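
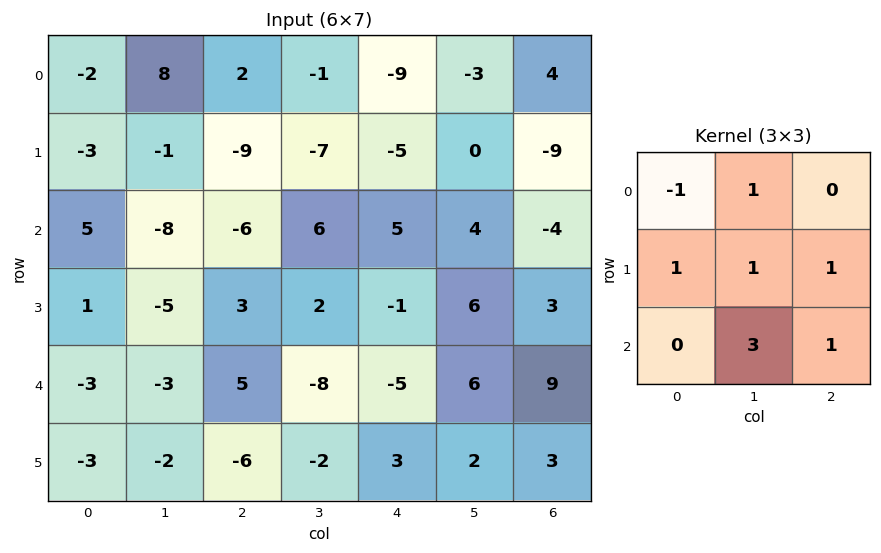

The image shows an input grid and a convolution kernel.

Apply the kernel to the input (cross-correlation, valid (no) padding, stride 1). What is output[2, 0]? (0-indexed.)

-18

The receptive field on the input at this output position is [5 -8 -6 / 1 -5 3 / -3 -3 5]. Elementwise product with the kernel and sum: 5·-1 + -8·1 + 1·1 + -5·1 + 3·1 + -3·3 + 5·1.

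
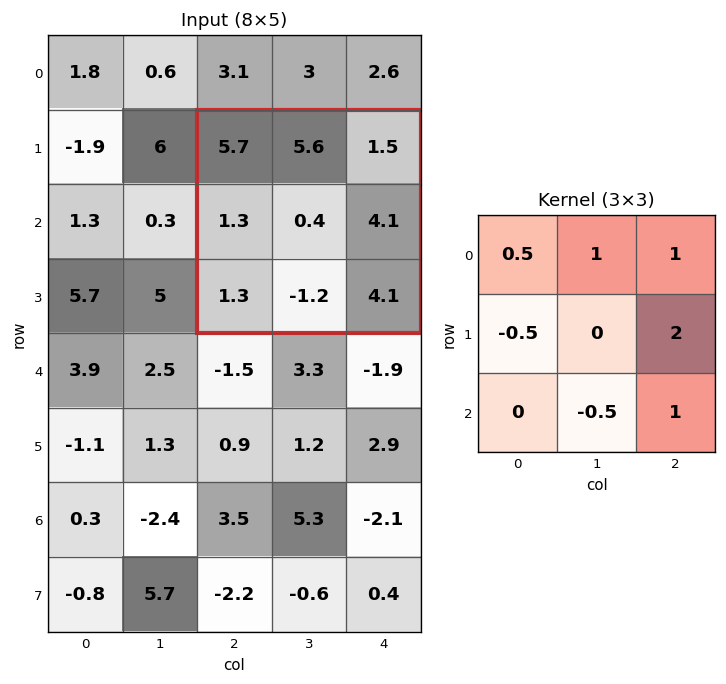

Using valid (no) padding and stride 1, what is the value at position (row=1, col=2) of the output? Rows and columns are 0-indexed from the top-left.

The receptive field on the input at this output position is [5.7 5.6 1.5 / 1.3 0.4 4.1 / 1.3 -1.2 4.1]. Elementwise product with the kernel and sum: 5.7·0.5 + 5.6·1 + 1.5·1 + 1.3·-0.5 + 4.1·2 + -1.2·-0.5 + 4.1·1.

22.2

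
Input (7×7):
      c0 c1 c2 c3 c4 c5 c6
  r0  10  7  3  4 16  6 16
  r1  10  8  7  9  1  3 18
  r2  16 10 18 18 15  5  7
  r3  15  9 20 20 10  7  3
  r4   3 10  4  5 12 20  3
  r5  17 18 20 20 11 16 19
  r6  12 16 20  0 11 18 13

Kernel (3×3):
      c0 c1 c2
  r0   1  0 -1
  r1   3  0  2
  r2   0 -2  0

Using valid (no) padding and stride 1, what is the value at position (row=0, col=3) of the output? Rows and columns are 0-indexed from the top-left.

The receptive field on the input at this output position is [4 16 6 / 9 1 3 / 18 15 5]. Elementwise product with the kernel and sum: 4·1 + 6·-1 + 9·3 + 3·2 + 15·-2.

1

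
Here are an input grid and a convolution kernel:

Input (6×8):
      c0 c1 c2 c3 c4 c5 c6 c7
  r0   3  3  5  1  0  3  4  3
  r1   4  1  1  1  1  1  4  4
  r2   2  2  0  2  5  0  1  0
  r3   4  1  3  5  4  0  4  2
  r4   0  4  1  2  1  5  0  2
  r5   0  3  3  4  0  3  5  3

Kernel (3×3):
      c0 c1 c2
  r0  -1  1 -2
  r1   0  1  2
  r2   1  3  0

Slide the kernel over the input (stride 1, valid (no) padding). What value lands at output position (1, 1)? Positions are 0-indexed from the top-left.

12

The receptive field on the input at this output position is [1 1 1 / 2 0 2 / 1 3 5]. Elementwise product with the kernel and sum: 1·-1 + 1·1 + 1·-2 + 0·1 + 2·2 + 1·1 + 3·3.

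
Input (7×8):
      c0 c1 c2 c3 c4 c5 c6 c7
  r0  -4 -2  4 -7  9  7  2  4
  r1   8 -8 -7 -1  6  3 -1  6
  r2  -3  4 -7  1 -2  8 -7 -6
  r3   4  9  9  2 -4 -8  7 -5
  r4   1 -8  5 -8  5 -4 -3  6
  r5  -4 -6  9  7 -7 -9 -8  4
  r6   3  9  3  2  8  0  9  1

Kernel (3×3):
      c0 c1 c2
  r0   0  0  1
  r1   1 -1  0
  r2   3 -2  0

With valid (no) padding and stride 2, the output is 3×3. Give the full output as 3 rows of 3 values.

Output[0,0]: The receptive field on the input at this output position is [-4 -2 4 / 8 -8 -7 / -3 4 -7]. Elementwise product with the kernel and sum: 4·1 + 8·1 + -8·-1 + -3·3 + 4·-2.
Output[0,1]: The receptive field on the input at this output position is [4 -7 9 / -7 -1 6 / -7 1 -2]. Elementwise product with the kernel and sum: 9·1 + -7·1 + -1·-1 + -7·3 + 1·-2.

3 -20 -17
7 36 20
-2 12 23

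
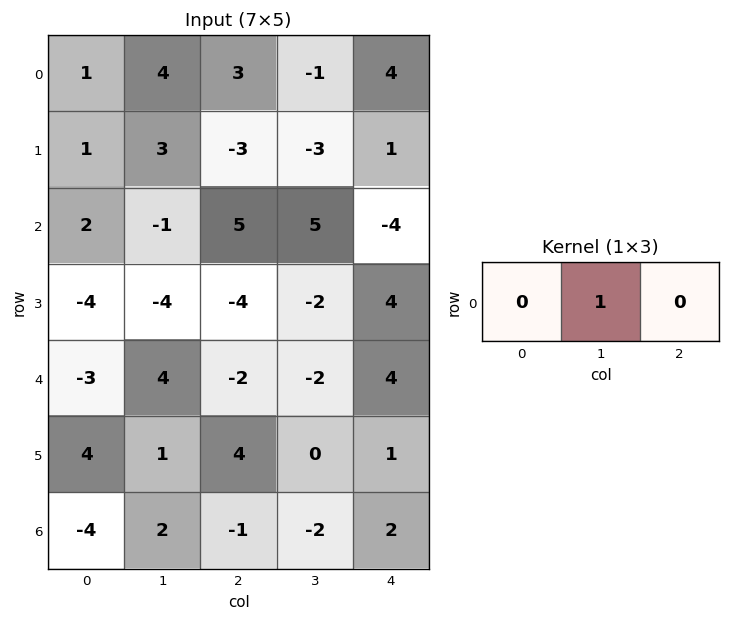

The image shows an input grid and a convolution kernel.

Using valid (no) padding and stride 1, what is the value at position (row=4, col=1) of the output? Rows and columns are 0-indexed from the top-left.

The receptive field on the input at this output position is [4 -2 -2]. Elementwise product with the kernel and sum: -2·1.

-2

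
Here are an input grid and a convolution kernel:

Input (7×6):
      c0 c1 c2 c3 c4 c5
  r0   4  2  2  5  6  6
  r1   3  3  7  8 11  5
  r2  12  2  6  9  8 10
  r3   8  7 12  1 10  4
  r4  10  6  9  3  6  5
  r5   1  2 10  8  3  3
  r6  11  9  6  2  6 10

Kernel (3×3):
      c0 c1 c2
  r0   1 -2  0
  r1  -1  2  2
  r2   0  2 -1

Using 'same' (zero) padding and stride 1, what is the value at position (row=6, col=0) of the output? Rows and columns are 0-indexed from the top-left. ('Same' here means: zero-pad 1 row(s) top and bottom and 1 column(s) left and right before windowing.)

38

The receptive field on the zero-padded input at this output position is [0 1 2 / 0 11 9 / 0 0 0]. Elementwise product with the kernel and sum: 0·1 + 1·-2 + 0·-1 + 11·2 + 9·2 + 0·2 + 0·-1.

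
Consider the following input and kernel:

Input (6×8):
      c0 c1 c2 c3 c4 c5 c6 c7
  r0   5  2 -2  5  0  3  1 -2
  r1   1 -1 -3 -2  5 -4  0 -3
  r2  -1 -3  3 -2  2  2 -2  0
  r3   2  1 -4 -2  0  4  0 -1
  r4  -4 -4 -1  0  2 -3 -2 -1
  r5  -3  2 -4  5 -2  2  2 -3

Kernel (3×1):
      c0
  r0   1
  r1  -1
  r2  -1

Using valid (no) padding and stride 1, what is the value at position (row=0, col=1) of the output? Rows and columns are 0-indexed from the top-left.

The receptive field on the input at this output position is [2 / -1 / -3]. Elementwise product with the kernel and sum: 2·1 + -1·-1 + -3·-1.

6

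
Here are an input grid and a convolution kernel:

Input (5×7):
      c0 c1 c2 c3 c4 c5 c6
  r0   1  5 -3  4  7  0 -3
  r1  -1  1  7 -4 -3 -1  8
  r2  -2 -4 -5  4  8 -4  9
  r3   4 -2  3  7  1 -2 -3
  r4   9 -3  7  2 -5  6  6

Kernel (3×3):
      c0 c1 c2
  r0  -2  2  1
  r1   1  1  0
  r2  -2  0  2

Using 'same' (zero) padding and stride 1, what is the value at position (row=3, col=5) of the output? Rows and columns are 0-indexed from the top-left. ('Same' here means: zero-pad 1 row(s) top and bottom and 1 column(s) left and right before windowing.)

The receptive field on the zero-padded input at this output position is [8 -4 9 / 1 -2 -3 / -5 6 6]. Elementwise product with the kernel and sum: 8·-2 + -4·2 + 9·1 + 1·1 + -2·1 + -5·-2 + 6·2.

6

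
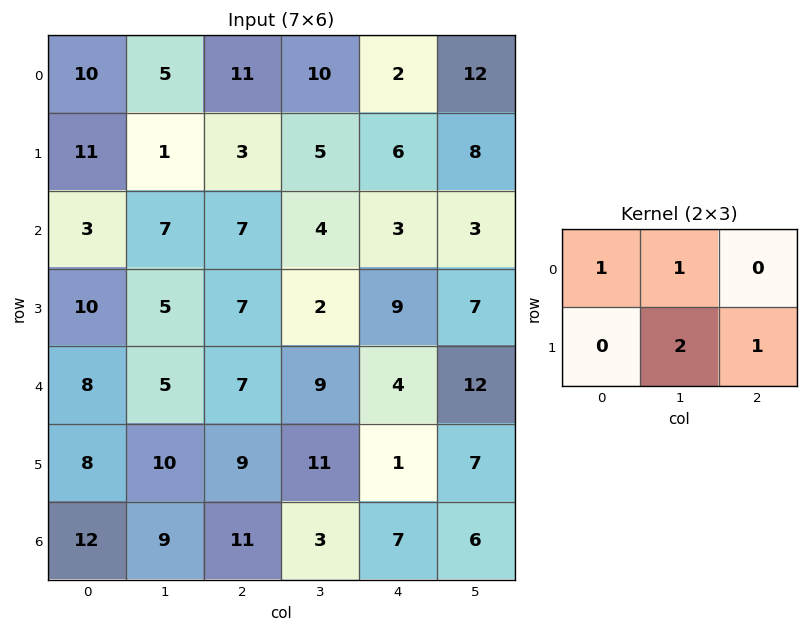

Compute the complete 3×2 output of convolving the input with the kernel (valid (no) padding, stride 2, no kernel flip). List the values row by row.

Output[0,0]: The receptive field on the input at this output position is [10 5 11 / 11 1 3]. Elementwise product with the kernel and sum: 10·1 + 5·1 + 1·2 + 3·1.
Output[0,1]: The receptive field on the input at this output position is [11 10 2 / 3 5 6]. Elementwise product with the kernel and sum: 11·1 + 10·1 + 5·2 + 6·1.

20 37
27 24
42 39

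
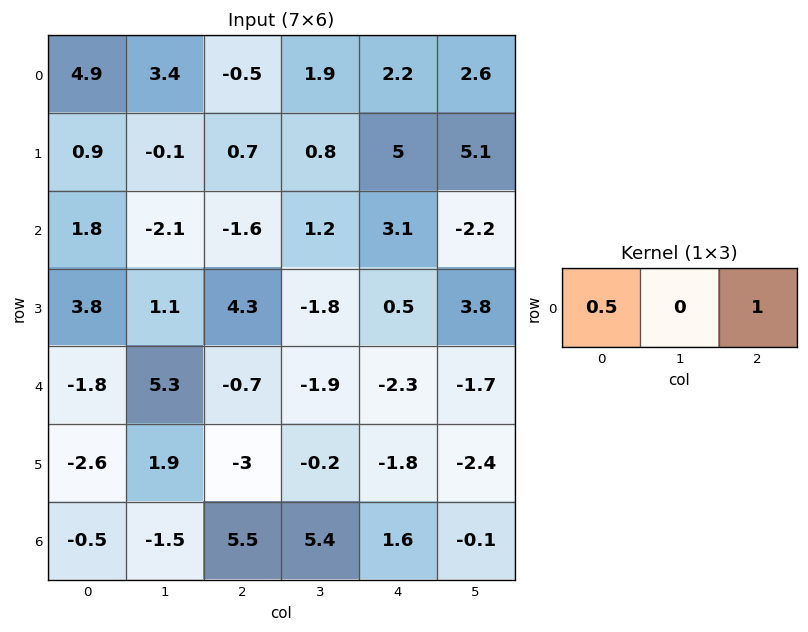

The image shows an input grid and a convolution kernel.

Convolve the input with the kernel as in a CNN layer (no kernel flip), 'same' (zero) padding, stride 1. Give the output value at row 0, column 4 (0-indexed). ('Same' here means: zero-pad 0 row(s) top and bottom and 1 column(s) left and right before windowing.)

The receptive field on the zero-padded input at this output position is [1.9 2.2 2.6]. Elementwise product with the kernel and sum: 1.9·0.5 + 2.6·1.

3.55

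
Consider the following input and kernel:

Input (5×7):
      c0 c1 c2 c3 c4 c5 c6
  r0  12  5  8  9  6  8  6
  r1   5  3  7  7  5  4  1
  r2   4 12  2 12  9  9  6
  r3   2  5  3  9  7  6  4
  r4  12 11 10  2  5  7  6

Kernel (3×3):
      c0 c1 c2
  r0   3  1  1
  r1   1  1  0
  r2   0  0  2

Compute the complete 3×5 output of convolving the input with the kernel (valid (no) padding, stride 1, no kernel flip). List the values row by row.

Output[0,0]: The receptive field on the input at this output position is [12 5 8 / 5 3 7 / 4 12 2]. Elementwise product with the kernel and sum: 12·3 + 5·1 + 8·1 + 5·1 + 3·1 + 2·2.
Output[0,1]: The receptive field on the input at this output position is [5 8 9 / 3 7 7 / 12 2 12]. Elementwise product with the kernel and sum: 5·3 + 8·1 + 9·1 + 3·1 + 7·1 + 12·2.

61 66 71 71 53
47 55 61 63 46
53 62 49 84 67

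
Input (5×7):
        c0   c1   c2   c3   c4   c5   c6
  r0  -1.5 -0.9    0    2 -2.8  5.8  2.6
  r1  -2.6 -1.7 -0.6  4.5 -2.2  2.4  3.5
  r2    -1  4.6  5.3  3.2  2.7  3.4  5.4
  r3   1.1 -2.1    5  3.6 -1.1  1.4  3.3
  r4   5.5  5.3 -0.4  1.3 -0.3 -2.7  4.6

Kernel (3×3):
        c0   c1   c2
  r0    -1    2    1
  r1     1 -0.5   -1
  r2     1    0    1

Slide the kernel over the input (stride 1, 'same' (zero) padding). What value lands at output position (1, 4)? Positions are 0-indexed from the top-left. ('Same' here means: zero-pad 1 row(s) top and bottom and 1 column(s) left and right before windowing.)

8

The receptive field on the zero-padded input at this output position is [2 -2.8 5.8 / 4.5 -2.2 2.4 / 3.2 2.7 3.4]. Elementwise product with the kernel and sum: 2·-1 + -2.8·2 + 5.8·1 + 4.5·1 + -2.2·-0.5 + 2.4·-1 + 3.2·1 + 3.4·1.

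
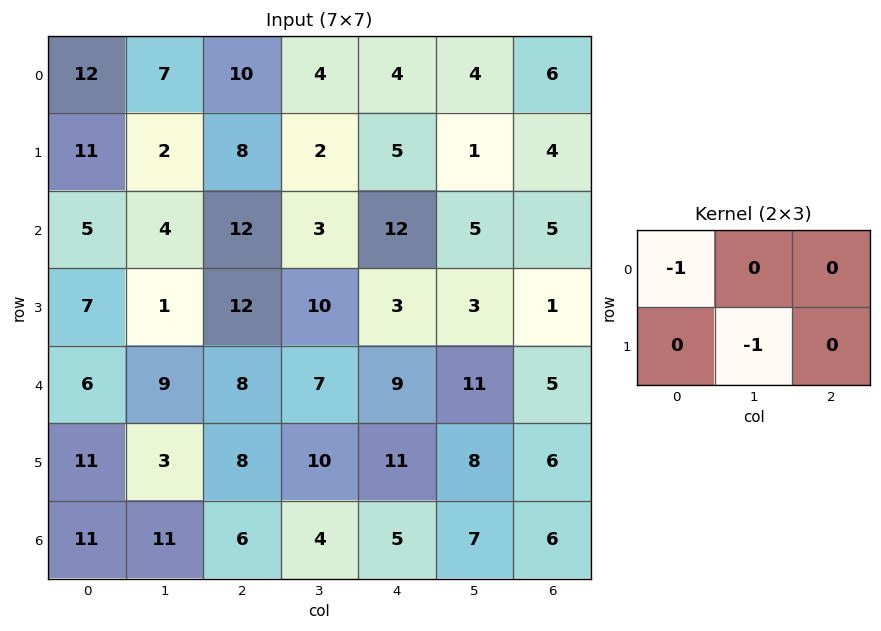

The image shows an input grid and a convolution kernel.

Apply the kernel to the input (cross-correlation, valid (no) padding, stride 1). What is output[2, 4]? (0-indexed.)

-15

The receptive field on the input at this output position is [12 5 5 / 3 3 1]. Elementwise product with the kernel and sum: 12·-1 + 3·-1.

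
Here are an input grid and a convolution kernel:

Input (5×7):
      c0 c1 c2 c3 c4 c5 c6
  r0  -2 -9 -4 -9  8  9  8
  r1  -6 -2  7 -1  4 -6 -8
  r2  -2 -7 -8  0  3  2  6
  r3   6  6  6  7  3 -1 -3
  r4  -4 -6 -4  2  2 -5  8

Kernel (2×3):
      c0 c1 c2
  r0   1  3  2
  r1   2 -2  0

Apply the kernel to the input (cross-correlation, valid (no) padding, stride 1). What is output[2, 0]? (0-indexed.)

The receptive field on the input at this output position is [-2 -7 -8 / 6 6 6]. Elementwise product with the kernel and sum: -2·1 + -7·3 + -8·2 + 6·2 + 6·-2.

-39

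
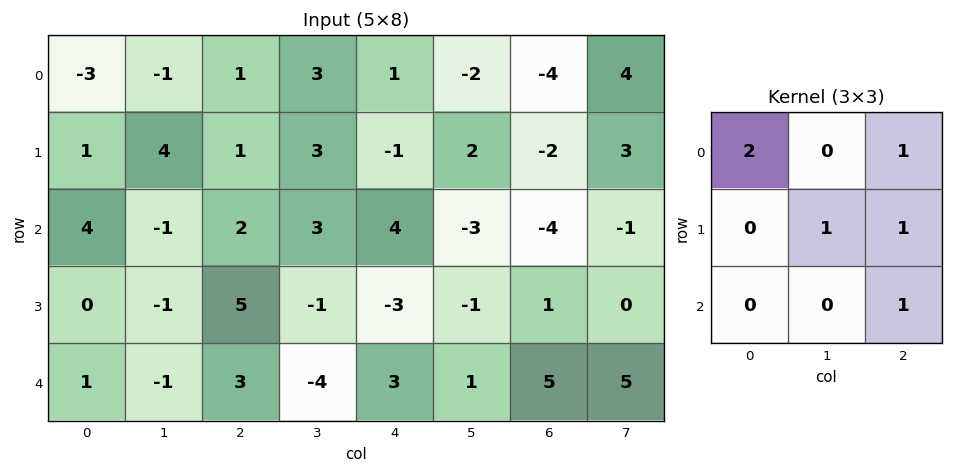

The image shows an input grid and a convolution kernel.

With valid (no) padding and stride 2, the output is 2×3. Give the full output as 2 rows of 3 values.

2 9 -6
17 7 9

Output[0,0]: The receptive field on the input at this output position is [-3 -1 1 / 1 4 1 / 4 -1 2]. Elementwise product with the kernel and sum: -3·2 + 1·1 + 4·1 + 1·1 + 2·1.
Output[0,1]: The receptive field on the input at this output position is [1 3 1 / 1 3 -1 / 2 3 4]. Elementwise product with the kernel and sum: 1·2 + 1·1 + 3·1 + -1·1 + 4·1.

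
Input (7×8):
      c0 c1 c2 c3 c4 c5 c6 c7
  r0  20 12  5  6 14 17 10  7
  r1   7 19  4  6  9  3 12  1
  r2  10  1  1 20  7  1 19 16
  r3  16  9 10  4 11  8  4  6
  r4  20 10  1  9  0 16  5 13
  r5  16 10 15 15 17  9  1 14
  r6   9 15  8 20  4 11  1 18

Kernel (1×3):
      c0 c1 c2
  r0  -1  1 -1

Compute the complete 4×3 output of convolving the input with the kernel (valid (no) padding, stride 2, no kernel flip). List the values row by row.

-13 -13 -7
-10 12 -25
-11 8 11
-2 8 6

Output[0,0]: The receptive field on the input at this output position is [20 12 5]. Elementwise product with the kernel and sum: 20·-1 + 12·1 + 5·-1.
Output[0,1]: The receptive field on the input at this output position is [5 6 14]. Elementwise product with the kernel and sum: 5·-1 + 6·1 + 14·-1.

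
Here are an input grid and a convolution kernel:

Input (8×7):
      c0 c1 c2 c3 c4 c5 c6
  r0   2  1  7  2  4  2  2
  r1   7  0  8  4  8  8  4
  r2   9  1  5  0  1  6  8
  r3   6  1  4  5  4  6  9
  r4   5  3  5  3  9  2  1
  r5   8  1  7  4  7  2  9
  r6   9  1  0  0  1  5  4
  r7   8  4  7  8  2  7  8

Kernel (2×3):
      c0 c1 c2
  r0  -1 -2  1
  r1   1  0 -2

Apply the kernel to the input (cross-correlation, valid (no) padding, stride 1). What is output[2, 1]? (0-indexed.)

The receptive field on the input at this output position is [1 5 0 / 1 4 5]. Elementwise product with the kernel and sum: 1·-1 + 5·-2 + 0·1 + 1·1 + 5·-2.

-20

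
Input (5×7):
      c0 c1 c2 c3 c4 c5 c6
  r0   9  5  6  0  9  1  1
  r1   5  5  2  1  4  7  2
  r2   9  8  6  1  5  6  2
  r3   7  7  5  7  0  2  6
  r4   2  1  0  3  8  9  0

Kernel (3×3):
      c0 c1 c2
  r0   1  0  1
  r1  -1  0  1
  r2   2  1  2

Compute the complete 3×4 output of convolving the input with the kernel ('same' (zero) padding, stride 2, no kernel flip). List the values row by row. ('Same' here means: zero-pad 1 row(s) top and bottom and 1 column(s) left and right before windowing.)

Output[0,0]: The receptive field on the zero-padded input at this output position is [0 0 0 / 0 9 5 / 0 5 5]. Elementwise product with the kernel and sum: 0·1 + 0·1 + 0·-1 + 5·1 + 0·2 + 5·1 + 5·2.
Output[0,1]: The receptive field on the zero-padded input at this output position is [0 0 0 / 5 6 0 / 5 2 1]. Elementwise product with the kernel and sum: 0·1 + 0·1 + 5·-1 + 0·1 + 5·2 + 2·1 + 1·2.

20 9 21 15
34 32 31 11
8 16 15 -7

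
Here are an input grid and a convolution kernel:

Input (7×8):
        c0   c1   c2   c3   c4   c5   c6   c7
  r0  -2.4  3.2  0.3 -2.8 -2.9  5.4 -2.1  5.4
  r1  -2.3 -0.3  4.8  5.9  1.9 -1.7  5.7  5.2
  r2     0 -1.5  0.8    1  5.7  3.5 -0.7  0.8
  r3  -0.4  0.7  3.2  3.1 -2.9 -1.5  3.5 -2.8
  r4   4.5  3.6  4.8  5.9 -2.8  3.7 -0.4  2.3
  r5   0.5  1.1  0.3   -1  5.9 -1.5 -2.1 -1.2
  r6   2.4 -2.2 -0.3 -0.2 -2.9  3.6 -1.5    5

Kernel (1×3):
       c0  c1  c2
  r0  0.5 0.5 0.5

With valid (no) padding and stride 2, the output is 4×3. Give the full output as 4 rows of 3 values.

0.55 -2.7 0.2
-0.35 3.75 4.25
6.45 3.95 0.25
-0.05 -1.7 -0.4

Output[0,0]: The receptive field on the input at this output position is [-2.4 3.2 0.3]. Elementwise product with the kernel and sum: -2.4·0.5 + 3.2·0.5 + 0.3·0.5.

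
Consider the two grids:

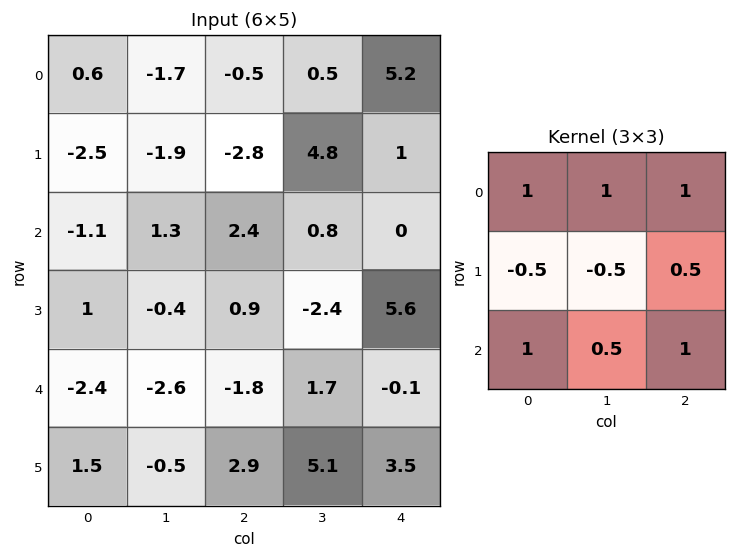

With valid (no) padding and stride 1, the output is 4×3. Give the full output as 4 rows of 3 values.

1.15 6.35 7.5
-4.4 -3.7 6.7
-2.75 1.25 5.7
7.25 7.2 13.05

Output[0,0]: The receptive field on the input at this output position is [0.6 -1.7 -0.5 / -2.5 -1.9 -2.8 / -1.1 1.3 2.4]. Elementwise product with the kernel and sum: 0.6·1 + -1.7·1 + -0.5·1 + -2.5·-0.5 + -1.9·-0.5 + -2.8·0.5 + -1.1·1 + 1.3·0.5 + 2.4·1.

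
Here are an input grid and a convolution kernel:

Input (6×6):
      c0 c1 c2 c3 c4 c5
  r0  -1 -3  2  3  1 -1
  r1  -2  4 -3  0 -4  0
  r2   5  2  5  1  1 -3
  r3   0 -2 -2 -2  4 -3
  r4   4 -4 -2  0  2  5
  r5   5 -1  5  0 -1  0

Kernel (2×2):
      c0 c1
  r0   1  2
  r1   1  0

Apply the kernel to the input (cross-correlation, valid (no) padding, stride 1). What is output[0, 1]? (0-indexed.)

5

The receptive field on the input at this output position is [-3 2 / 4 -3]. Elementwise product with the kernel and sum: -3·1 + 2·2 + 4·1.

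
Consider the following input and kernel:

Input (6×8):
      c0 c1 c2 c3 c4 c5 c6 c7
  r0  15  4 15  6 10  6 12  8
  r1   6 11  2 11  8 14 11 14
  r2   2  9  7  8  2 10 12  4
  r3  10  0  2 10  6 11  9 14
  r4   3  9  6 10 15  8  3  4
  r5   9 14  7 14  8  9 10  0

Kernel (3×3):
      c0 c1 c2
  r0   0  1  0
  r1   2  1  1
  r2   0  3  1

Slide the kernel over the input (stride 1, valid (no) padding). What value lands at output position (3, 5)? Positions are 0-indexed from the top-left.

The receptive field on the input at this output position is [11 9 14 / 8 3 4 / 9 10 0]. Elementwise product with the kernel and sum: 9·1 + 8·2 + 3·1 + 4·1 + 10·3 + 0·1.

62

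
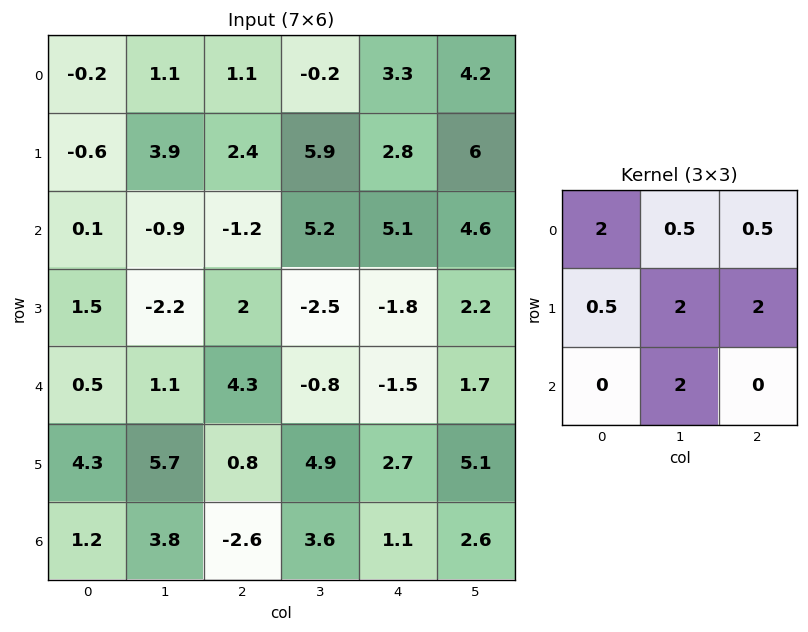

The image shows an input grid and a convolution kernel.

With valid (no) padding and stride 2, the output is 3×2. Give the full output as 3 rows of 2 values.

Output[0,0]: The receptive field on the input at this output position is [-0.2 1.1 1.1 / -0.6 3.9 2.4 / 0.1 -0.9 -1.2]. Elementwise product with the kernel and sum: -0.2·2 + 1.1·0.5 + 1.1·0.5 + -0.6·0.5 + 3.9·2 + 2.4·2 + -0.9·2.
Output[0,1]: The receptive field on the input at this output position is [1.1 -0.2 3.3 / 2.4 5.9 2.8 / -1.2 5.2 5.1]. Elementwise product with the kernel and sum: 1.1·2 + -0.2·0.5 + 3.3·0.5 + 2.4·0.5 + 5.9·2 + 2.8·2 + 5.2·2.

11.2 32.75
1.7 -6.45
26.45 30.25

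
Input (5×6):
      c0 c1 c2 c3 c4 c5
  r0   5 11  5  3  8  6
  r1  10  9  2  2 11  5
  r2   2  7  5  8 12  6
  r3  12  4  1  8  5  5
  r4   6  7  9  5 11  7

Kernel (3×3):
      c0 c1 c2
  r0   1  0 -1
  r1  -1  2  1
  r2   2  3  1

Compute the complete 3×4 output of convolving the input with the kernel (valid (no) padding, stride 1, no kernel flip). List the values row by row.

40 42 56 80
62 37 45 55
36 51 57 59

Output[0,0]: The receptive field on the input at this output position is [5 11 5 / 10 9 2 / 2 7 5]. Elementwise product with the kernel and sum: 5·1 + 5·-1 + 10·-1 + 9·2 + 2·1 + 2·2 + 7·3 + 5·1.
Output[0,1]: The receptive field on the input at this output position is [11 5 3 / 9 2 2 / 7 5 8]. Elementwise product with the kernel and sum: 11·1 + 3·-1 + 9·-1 + 2·2 + 2·1 + 7·2 + 5·3 + 8·1.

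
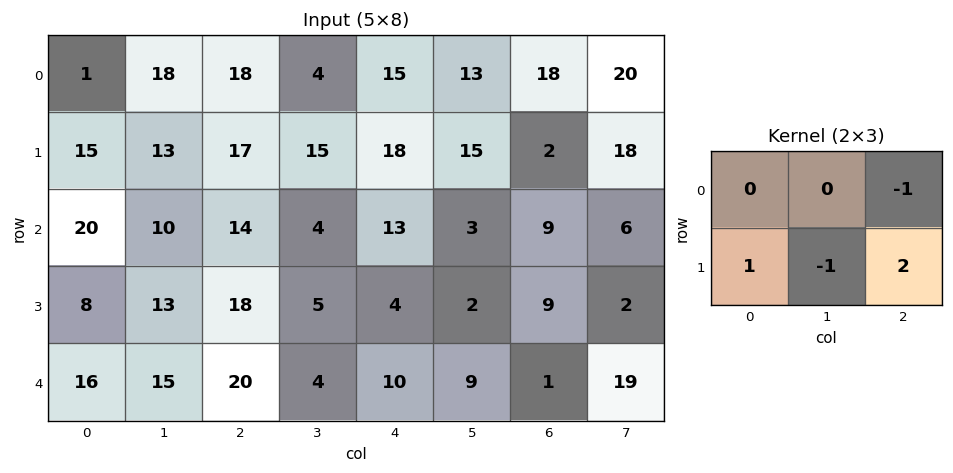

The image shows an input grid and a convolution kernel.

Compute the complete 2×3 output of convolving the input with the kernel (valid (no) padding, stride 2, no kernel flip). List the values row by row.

Output[0,0]: The receptive field on the input at this output position is [1 18 18 / 15 13 17]. Elementwise product with the kernel and sum: 18·-1 + 15·1 + 13·-1 + 17·2.

18 23 -11
17 8 11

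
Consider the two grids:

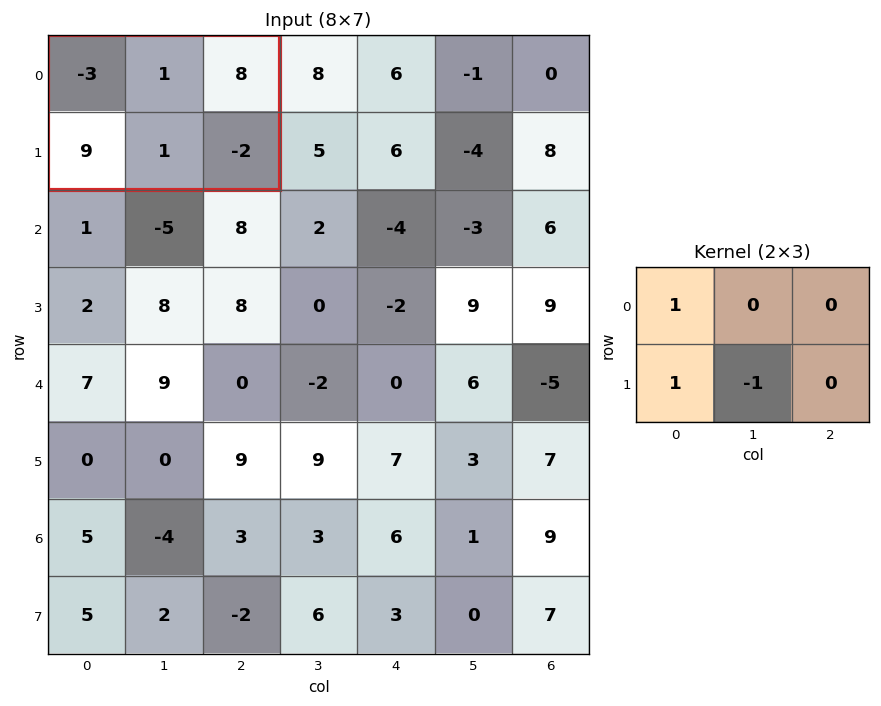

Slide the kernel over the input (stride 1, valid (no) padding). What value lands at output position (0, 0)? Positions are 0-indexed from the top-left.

5

The receptive field on the input at this output position is [-3 1 8 / 9 1 -2]. Elementwise product with the kernel and sum: -3·1 + 9·1 + 1·-1.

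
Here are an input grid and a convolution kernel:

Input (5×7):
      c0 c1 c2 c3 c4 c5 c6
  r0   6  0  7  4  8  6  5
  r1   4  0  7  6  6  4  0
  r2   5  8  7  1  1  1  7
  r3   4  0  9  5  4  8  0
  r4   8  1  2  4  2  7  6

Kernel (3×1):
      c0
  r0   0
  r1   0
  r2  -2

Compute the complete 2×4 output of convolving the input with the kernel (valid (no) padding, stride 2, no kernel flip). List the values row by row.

-10 -14 -2 -14
-16 -4 -4 -12

Output[0,0]: The receptive field on the input at this output position is [6 / 4 / 5]. Elementwise product with the kernel and sum: 5·-2.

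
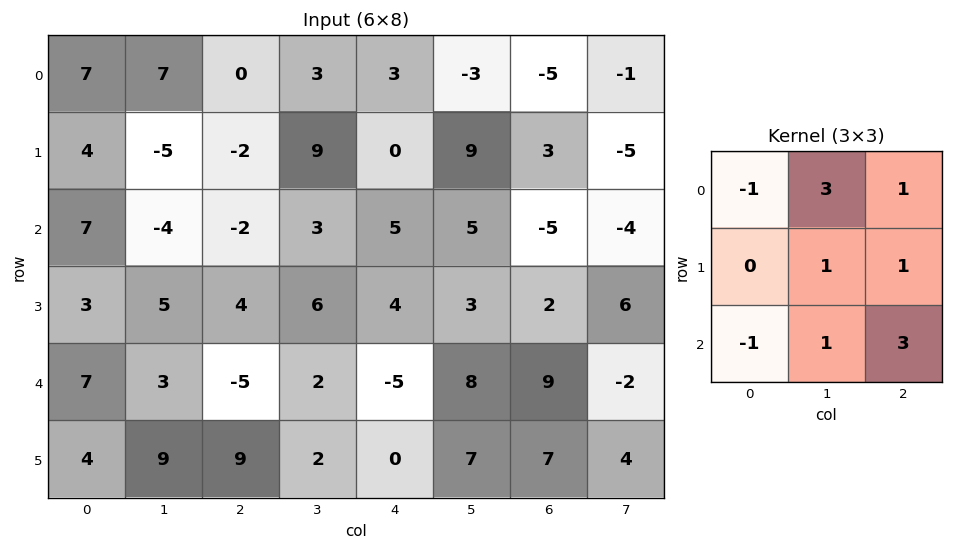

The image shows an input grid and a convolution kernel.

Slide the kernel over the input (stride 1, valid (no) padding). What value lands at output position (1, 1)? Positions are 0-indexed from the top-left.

The receptive field on the input at this output position is [-5 -2 9 / -4 -2 3 / 5 4 6]. Elementwise product with the kernel and sum: -5·-1 + -2·3 + 9·1 + -2·1 + 3·1 + 5·-1 + 4·1 + 6·3.

26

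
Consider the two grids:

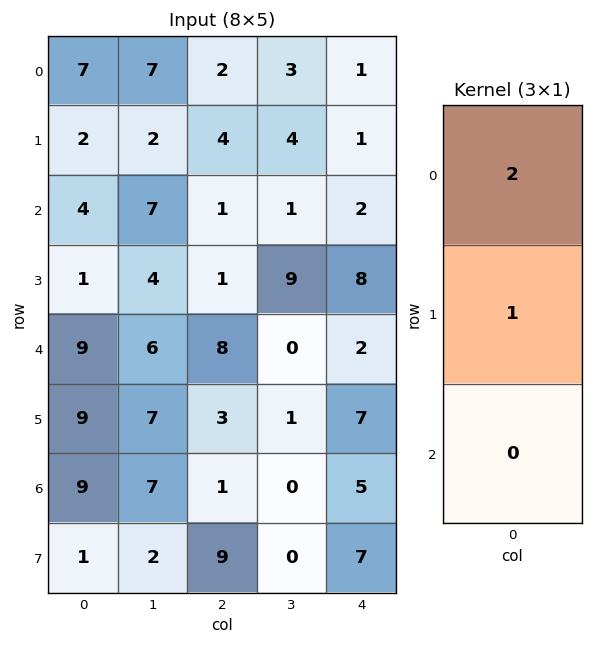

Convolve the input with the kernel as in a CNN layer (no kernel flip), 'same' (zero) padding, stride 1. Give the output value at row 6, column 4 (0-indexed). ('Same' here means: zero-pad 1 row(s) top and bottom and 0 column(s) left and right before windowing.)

19

The receptive field on the zero-padded input at this output position is [7 / 5 / 7]. Elementwise product with the kernel and sum: 7·2 + 5·1.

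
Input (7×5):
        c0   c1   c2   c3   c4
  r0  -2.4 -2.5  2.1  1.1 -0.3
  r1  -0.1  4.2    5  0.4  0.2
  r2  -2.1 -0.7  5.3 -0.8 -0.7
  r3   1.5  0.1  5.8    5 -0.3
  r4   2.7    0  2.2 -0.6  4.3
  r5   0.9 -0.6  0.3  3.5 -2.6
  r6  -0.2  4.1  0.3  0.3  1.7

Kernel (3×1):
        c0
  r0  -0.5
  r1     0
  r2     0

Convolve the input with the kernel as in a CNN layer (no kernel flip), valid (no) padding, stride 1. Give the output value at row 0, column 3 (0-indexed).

-0.55

The receptive field on the input at this output position is [1.1 / 0.4 / -0.8]. Elementwise product with the kernel and sum: 1.1·-0.5.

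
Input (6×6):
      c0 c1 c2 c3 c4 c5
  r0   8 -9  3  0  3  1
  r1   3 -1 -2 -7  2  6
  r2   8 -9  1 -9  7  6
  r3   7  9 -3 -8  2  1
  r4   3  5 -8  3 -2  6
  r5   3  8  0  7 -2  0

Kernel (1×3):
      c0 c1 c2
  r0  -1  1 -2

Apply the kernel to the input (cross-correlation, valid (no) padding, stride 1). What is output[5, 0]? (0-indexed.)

5

The receptive field on the input at this output position is [3 8 0]. Elementwise product with the kernel and sum: 3·-1 + 8·1 + 0·-2.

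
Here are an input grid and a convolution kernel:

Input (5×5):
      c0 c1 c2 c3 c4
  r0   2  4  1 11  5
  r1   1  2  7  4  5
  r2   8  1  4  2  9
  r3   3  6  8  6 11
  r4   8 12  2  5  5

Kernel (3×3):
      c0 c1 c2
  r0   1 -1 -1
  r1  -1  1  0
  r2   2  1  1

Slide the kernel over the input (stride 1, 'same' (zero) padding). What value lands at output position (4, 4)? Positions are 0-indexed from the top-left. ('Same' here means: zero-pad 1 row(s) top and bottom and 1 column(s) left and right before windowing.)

-5

The receptive field on the zero-padded input at this output position is [6 11 0 / 5 5 0 / 0 0 0]. Elementwise product with the kernel and sum: 6·1 + 11·-1 + 0·-1 + 5·-1 + 5·1 + 0·2 + 0·1 + 0·1.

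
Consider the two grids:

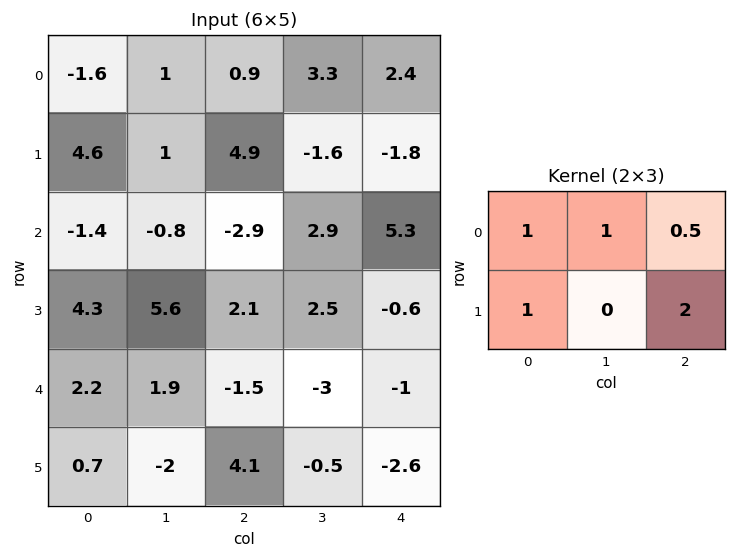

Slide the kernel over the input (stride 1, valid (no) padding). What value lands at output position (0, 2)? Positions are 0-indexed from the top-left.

6.7

The receptive field on the input at this output position is [0.9 3.3 2.4 / 4.9 -1.6 -1.8]. Elementwise product with the kernel and sum: 0.9·1 + 3.3·1 + 2.4·0.5 + 4.9·1 + -1.8·2.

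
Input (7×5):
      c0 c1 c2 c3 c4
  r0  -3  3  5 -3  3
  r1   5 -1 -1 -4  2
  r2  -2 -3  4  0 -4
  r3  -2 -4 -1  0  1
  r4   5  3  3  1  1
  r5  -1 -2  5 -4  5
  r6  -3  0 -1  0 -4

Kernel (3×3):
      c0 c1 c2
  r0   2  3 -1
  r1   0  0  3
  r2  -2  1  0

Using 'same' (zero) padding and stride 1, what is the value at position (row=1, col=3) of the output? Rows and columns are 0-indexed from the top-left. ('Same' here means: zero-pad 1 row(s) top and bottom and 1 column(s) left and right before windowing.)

-4

The receptive field on the zero-padded input at this output position is [5 -3 3 / -1 -4 2 / 4 0 -4]. Elementwise product with the kernel and sum: 5·2 + -3·3 + 3·-1 + 2·3 + 4·-2 + 0·1.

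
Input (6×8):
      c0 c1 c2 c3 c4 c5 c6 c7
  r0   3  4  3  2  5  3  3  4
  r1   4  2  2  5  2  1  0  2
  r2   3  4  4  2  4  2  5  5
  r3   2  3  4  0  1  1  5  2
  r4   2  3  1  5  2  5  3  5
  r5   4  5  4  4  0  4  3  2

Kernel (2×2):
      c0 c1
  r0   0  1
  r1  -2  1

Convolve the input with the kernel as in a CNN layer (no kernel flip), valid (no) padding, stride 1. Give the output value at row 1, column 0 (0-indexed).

The receptive field on the input at this output position is [4 2 / 3 4]. Elementwise product with the kernel and sum: 2·1 + 3·-2 + 4·1.

0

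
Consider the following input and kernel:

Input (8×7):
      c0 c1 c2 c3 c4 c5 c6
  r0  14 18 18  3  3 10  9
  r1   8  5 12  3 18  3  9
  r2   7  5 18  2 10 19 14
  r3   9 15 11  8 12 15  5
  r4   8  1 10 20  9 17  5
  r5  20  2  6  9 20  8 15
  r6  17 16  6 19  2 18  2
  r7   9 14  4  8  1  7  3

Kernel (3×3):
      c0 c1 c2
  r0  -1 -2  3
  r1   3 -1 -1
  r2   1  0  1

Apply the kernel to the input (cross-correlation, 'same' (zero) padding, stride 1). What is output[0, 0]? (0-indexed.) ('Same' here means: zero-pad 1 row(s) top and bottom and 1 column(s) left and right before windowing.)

-27

The receptive field on the zero-padded input at this output position is [0 0 0 / 0 14 18 / 0 8 5]. Elementwise product with the kernel and sum: 0·-1 + 0·-2 + 0·3 + 0·3 + 14·-1 + 18·-1 + 0·1 + 5·1.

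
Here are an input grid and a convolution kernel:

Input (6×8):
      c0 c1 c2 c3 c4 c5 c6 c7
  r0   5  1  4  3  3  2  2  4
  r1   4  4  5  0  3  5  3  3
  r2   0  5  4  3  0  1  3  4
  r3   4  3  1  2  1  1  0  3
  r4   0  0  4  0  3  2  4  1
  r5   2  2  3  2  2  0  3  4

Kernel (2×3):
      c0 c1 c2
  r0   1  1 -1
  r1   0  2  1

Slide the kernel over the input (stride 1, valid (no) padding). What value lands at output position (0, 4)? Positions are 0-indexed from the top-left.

The receptive field on the input at this output position is [3 2 2 / 3 5 3]. Elementwise product with the kernel and sum: 3·1 + 2·1 + 2·-1 + 5·2 + 3·1.

16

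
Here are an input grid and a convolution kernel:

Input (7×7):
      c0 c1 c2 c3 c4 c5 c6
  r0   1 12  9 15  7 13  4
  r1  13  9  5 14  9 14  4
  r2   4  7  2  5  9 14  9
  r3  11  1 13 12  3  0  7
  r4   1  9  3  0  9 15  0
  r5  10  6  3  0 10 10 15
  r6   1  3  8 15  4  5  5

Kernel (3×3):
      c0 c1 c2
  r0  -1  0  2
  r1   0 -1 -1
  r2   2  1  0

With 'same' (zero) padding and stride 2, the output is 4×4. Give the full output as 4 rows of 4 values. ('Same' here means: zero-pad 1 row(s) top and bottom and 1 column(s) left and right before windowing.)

Output[0,0]: The receptive field on the zero-padded input at this output position is [0 0 0 / 0 1 12 / 0 13 9]. Elementwise product with the kernel and sum: 0·-1 + 0·2 + 1·-1 + 12·-1 + 0·2 + 13·1.
Output[0,1]: The receptive field on the zero-padded input at this output position is [0 0 0 / 12 9 15 / 9 5 14]. Elementwise product with the kernel and sum: 0·-1 + 0·2 + 9·-1 + 15·-1 + 9·2 + 5·1.

0 -1 17 28
18 27 18 -16
2 35 -26 35
8 -29 11 -15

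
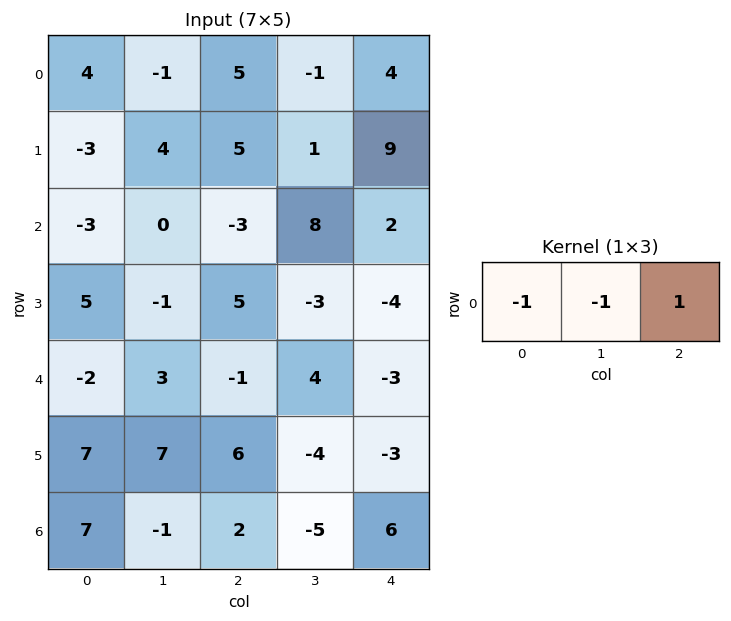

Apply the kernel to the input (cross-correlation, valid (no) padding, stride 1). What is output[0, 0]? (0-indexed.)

The receptive field on the input at this output position is [4 -1 5]. Elementwise product with the kernel and sum: 4·-1 + -1·-1 + 5·1.

2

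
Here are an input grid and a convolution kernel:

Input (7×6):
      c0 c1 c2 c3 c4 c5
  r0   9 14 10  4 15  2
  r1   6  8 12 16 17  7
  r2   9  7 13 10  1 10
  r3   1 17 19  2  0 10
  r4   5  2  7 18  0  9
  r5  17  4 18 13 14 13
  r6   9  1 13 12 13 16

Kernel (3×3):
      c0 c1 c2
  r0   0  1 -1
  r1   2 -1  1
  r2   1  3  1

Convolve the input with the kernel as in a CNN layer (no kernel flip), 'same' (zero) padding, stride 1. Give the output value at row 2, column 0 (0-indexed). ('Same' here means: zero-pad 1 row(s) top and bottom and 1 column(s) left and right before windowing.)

The receptive field on the zero-padded input at this output position is [0 6 8 / 0 9 7 / 0 1 17]. Elementwise product with the kernel and sum: 6·1 + 8·-1 + 0·2 + 9·-1 + 7·1 + 0·1 + 1·3 + 17·1.

16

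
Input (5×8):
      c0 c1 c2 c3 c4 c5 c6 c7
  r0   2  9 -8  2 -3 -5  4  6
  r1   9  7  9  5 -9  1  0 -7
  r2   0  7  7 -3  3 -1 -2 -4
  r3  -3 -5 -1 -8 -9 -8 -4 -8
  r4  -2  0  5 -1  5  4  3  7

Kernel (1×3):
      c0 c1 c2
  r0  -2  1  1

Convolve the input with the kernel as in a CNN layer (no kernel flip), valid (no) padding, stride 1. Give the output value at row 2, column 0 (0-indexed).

14

The receptive field on the input at this output position is [0 7 7]. Elementwise product with the kernel and sum: 0·-2 + 7·1 + 7·1.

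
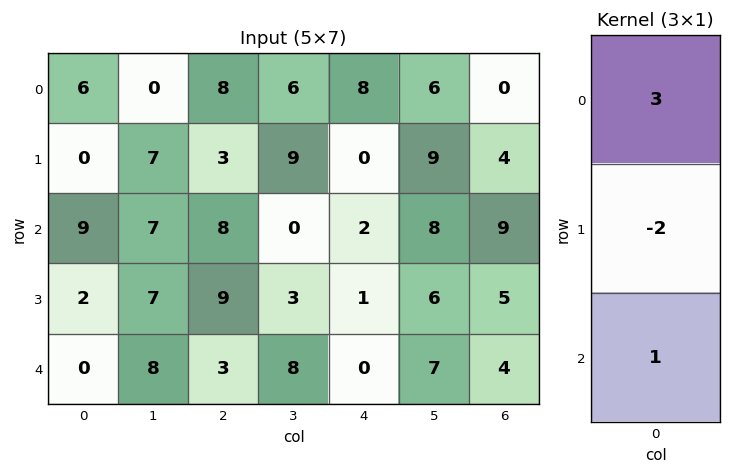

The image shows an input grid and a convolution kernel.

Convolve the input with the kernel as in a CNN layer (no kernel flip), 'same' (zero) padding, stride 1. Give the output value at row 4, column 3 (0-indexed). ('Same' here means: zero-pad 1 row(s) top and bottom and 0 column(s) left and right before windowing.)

-7

The receptive field on the zero-padded input at this output position is [3 / 8 / 0]. Elementwise product with the kernel and sum: 3·3 + 8·-2 + 0·1.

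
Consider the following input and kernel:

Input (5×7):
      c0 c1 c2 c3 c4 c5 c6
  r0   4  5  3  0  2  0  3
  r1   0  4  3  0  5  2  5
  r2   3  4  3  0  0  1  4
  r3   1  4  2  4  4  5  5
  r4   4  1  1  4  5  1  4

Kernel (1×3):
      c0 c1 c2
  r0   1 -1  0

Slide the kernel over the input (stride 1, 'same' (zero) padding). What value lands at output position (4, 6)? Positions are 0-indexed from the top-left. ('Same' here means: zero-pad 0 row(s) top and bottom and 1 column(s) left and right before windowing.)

The receptive field on the zero-padded input at this output position is [1 4 0]. Elementwise product with the kernel and sum: 1·1 + 4·-1.

-3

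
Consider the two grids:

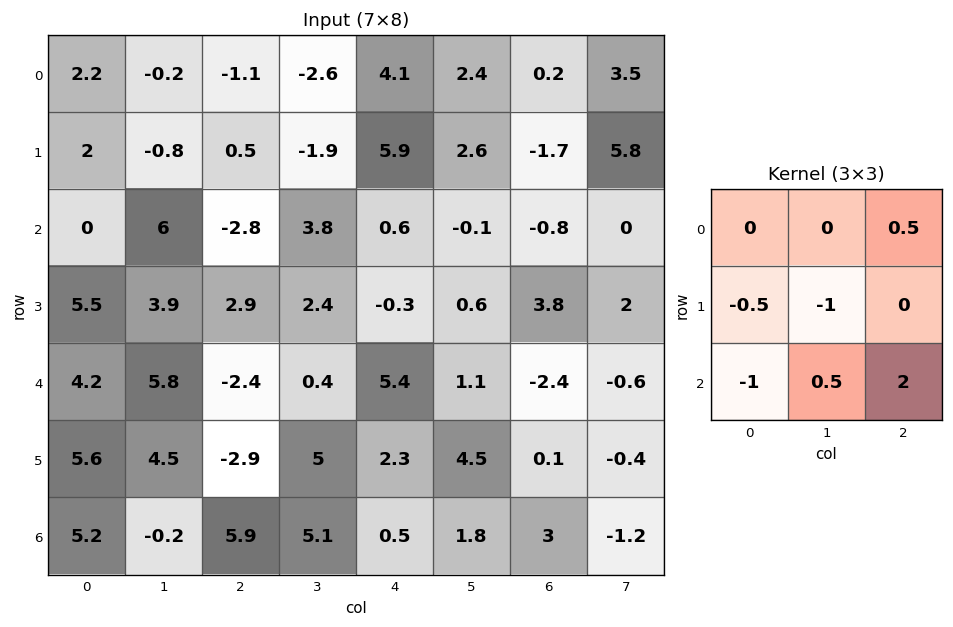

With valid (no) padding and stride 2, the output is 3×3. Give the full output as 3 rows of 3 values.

Output[0,0]: The receptive field on the input at this output position is [2.2 -0.2 -1.1 / 2 -0.8 0.5 / 0 6 -2.8]. Elementwise product with the kernel and sum: -1.1·0.5 + 2·-0.5 + -0.8·-1 + 0·-1 + 6·0.5 + -2.8·2.

-3.35 9.6 -7.7
-14.15 9.85 -10.5
-2 -3.2 -0.45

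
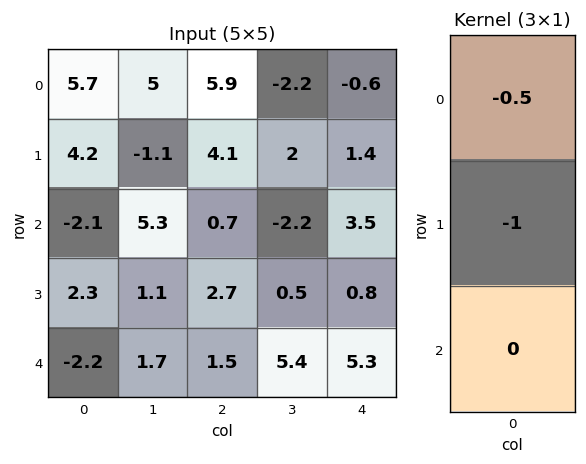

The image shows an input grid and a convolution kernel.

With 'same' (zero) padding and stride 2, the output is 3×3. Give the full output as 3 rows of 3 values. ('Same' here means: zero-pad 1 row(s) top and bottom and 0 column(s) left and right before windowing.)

-5.7 -5.9 0.6
0 -2.75 -4.2
1.05 -2.85 -5.7

Output[0,0]: The receptive field on the zero-padded input at this output position is [0 / 5.7 / 4.2]. Elementwise product with the kernel and sum: 0·-0.5 + 5.7·-1.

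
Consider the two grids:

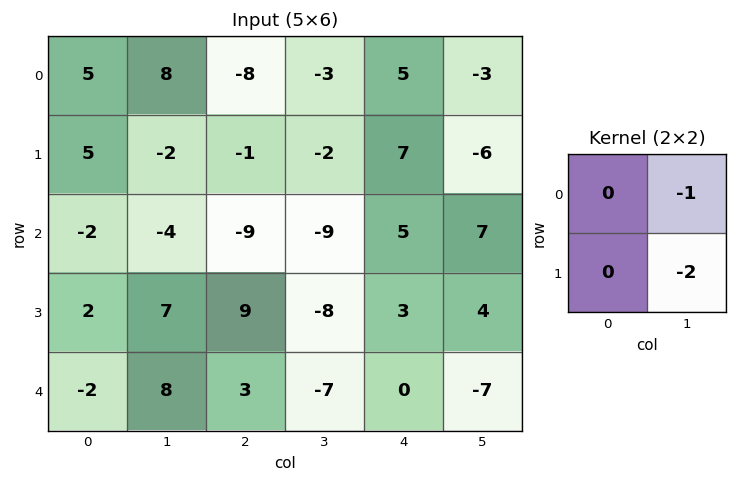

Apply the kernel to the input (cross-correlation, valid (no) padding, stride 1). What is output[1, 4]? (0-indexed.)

The receptive field on the input at this output position is [7 -6 / 5 7]. Elementwise product with the kernel and sum: -6·-1 + 7·-2.

-8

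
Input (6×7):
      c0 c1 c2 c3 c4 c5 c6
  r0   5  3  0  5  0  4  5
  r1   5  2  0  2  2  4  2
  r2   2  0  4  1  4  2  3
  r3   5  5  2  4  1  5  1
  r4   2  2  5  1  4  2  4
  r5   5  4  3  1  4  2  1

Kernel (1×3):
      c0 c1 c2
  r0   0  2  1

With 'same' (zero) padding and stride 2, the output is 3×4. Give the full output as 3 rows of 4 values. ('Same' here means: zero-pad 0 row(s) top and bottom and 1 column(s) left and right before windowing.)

Output[0,0]: The receptive field on the zero-padded input at this output position is [0 5 3]. Elementwise product with the kernel and sum: 5·2 + 3·1.

13 5 4 10
4 9 10 6
6 11 10 8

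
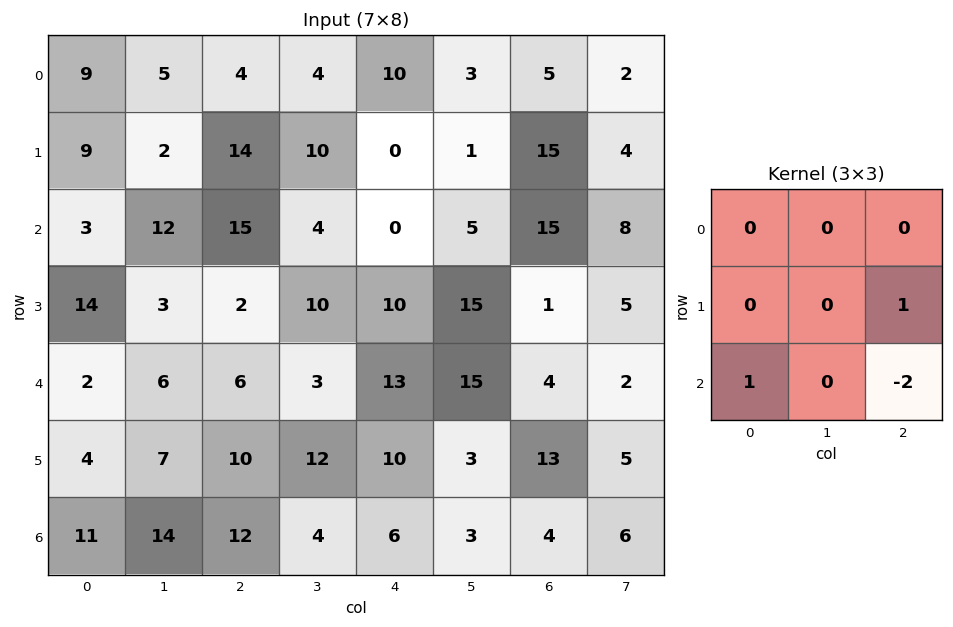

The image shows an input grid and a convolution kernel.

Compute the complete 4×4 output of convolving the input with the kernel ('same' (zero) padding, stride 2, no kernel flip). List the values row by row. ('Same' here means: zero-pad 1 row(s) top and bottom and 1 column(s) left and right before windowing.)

Output[0,0]: The receptive field on the zero-padded input at this output position is [0 0 0 / 0 9 5 / 0 9 2]. Elementwise product with the kernel and sum: 5·1 + 0·1 + 2·-2.
Output[0,1]: The receptive field on the zero-padded input at this output position is [0 0 0 / 5 4 4 / 2 14 10]. Elementwise product with the kernel and sum: 4·1 + 2·1 + 10·-2.

1 -14 11 -5
6 -13 -15 13
-8 -14 21 -5
14 4 3 6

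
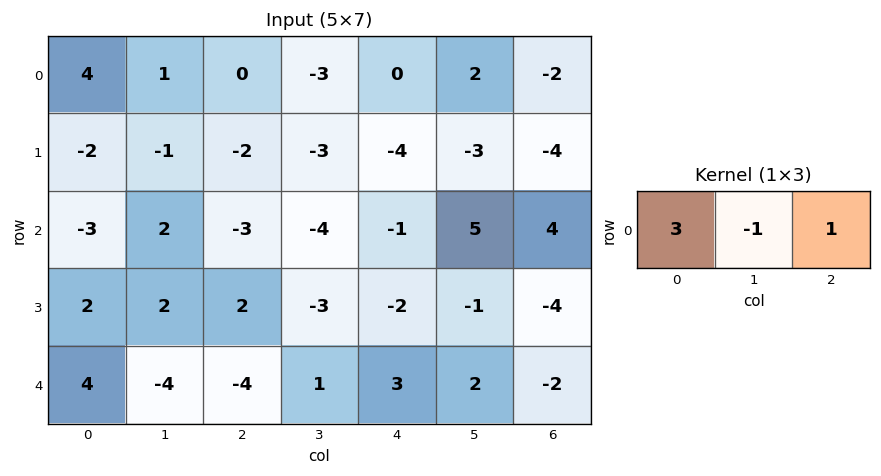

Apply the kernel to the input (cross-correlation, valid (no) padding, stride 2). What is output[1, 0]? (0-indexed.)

The receptive field on the input at this output position is [-3 2 -3]. Elementwise product with the kernel and sum: -3·3 + 2·-1 + -3·1.

-14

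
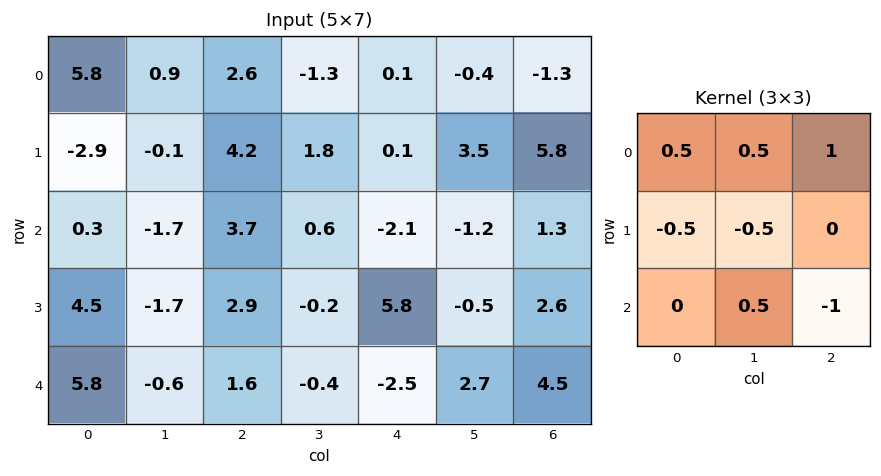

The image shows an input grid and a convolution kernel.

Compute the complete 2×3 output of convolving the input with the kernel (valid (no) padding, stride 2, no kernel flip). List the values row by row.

2.9 0.15 -5.15
-0.3 1 -6.15

Output[0,0]: The receptive field on the input at this output position is [5.8 0.9 2.6 / -2.9 -0.1 4.2 / 0.3 -1.7 3.7]. Elementwise product with the kernel and sum: 5.8·0.5 + 0.9·0.5 + 2.6·1 + -2.9·-0.5 + -0.1·-0.5 + -1.7·0.5 + 3.7·-1.
Output[0,1]: The receptive field on the input at this output position is [2.6 -1.3 0.1 / 4.2 1.8 0.1 / 3.7 0.6 -2.1]. Elementwise product with the kernel and sum: 2.6·0.5 + -1.3·0.5 + 0.1·1 + 4.2·-0.5 + 1.8·-0.5 + 0.6·0.5 + -2.1·-1.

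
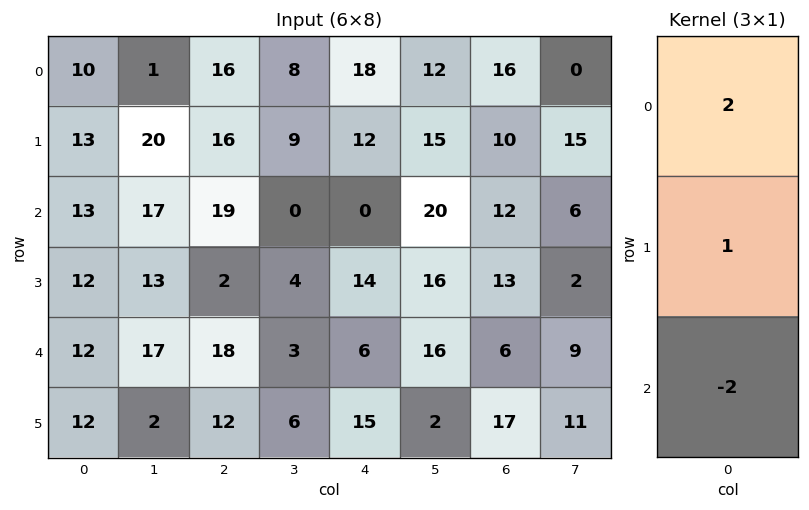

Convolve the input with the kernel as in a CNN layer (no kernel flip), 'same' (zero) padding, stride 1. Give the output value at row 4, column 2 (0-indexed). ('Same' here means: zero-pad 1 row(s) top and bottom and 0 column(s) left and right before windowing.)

-2

The receptive field on the zero-padded input at this output position is [2 / 18 / 12]. Elementwise product with the kernel and sum: 2·2 + 18·1 + 12·-2.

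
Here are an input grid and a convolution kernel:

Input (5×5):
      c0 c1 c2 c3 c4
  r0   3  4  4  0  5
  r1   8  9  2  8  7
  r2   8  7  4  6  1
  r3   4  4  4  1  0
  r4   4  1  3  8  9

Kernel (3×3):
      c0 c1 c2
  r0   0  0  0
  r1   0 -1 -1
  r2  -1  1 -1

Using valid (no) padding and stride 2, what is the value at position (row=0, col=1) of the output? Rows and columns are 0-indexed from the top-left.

The receptive field on the input at this output position is [4 0 5 / 2 8 7 / 4 6 1]. Elementwise product with the kernel and sum: 8·-1 + 7·-1 + 4·-1 + 6·1 + 1·-1.

-14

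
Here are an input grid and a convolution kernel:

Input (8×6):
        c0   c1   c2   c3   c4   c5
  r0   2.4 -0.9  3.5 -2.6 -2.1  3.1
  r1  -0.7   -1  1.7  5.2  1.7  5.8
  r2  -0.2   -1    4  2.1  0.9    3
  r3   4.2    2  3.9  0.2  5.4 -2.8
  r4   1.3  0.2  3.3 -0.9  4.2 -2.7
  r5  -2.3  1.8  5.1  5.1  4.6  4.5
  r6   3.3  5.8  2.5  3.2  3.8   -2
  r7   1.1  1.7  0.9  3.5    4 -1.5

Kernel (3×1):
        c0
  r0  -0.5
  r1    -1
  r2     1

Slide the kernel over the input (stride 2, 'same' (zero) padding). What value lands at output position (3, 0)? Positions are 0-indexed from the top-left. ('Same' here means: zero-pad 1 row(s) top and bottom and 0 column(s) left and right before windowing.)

The receptive field on the zero-padded input at this output position is [-2.3 / 3.3 / 1.1]. Elementwise product with the kernel and sum: -2.3·-0.5 + 3.3·-1 + 1.1·1.

-1.05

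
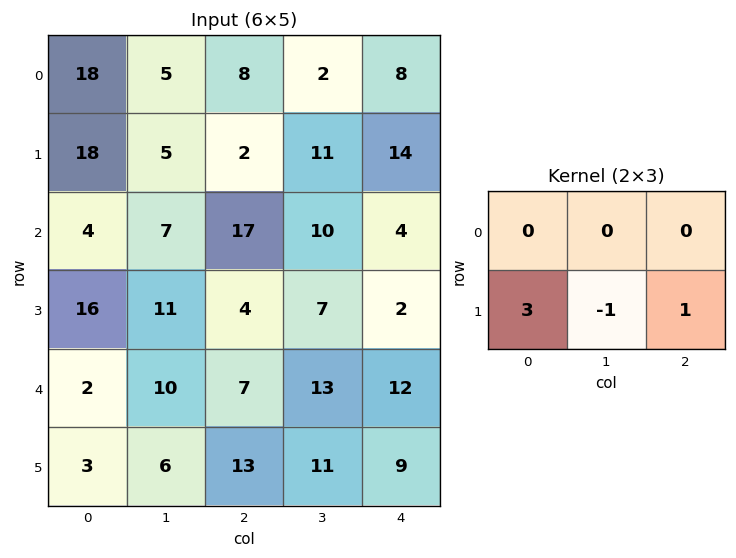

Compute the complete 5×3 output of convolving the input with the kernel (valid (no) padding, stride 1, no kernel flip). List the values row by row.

Output[0,0]: The receptive field on the input at this output position is [18 5 8 / 18 5 2]. Elementwise product with the kernel and sum: 18·3 + 5·-1 + 2·1.

51 24 9
22 14 45
41 36 7
3 36 20
16 16 37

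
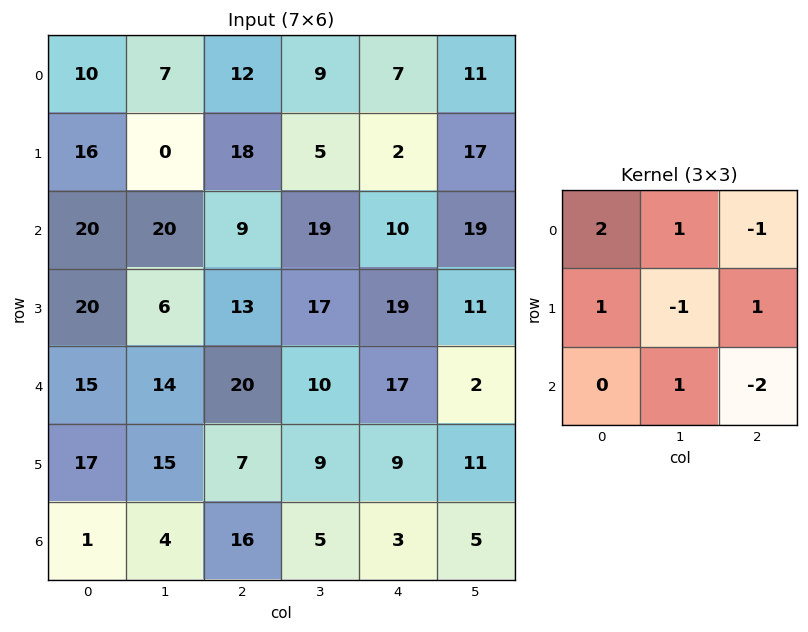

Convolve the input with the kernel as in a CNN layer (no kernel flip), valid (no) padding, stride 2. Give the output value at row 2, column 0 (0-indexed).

The receptive field on the input at this output position is [15 14 20 / 17 15 7 / 1 4 16]. Elementwise product with the kernel and sum: 15·2 + 14·1 + 20·-1 + 17·1 + 15·-1 + 7·1 + 4·1 + 16·-2.

5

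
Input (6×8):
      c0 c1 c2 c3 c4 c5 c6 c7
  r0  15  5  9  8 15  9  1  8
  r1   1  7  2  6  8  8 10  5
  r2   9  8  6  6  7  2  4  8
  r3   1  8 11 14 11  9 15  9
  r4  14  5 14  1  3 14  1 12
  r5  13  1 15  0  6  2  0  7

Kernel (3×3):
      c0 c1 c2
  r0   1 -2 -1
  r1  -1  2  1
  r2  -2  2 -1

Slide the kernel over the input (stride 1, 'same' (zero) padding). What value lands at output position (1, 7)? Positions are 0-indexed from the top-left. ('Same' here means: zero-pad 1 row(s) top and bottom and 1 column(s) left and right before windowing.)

-7

The receptive field on the zero-padded input at this output position is [1 8 0 / 10 5 0 / 4 8 0]. Elementwise product with the kernel and sum: 1·1 + 8·-2 + 0·-1 + 10·-1 + 5·2 + 0·1 + 4·-2 + 8·2 + 0·-1.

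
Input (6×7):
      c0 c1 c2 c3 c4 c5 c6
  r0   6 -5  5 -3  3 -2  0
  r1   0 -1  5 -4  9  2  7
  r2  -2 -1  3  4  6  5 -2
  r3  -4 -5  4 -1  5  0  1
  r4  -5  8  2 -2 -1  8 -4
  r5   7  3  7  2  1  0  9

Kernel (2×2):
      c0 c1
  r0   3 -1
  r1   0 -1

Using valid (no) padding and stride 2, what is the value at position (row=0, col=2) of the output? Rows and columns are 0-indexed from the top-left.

The receptive field on the input at this output position is [3 -2 / 9 2]. Elementwise product with the kernel and sum: 3·3 + -2·-1 + 2·-1.

9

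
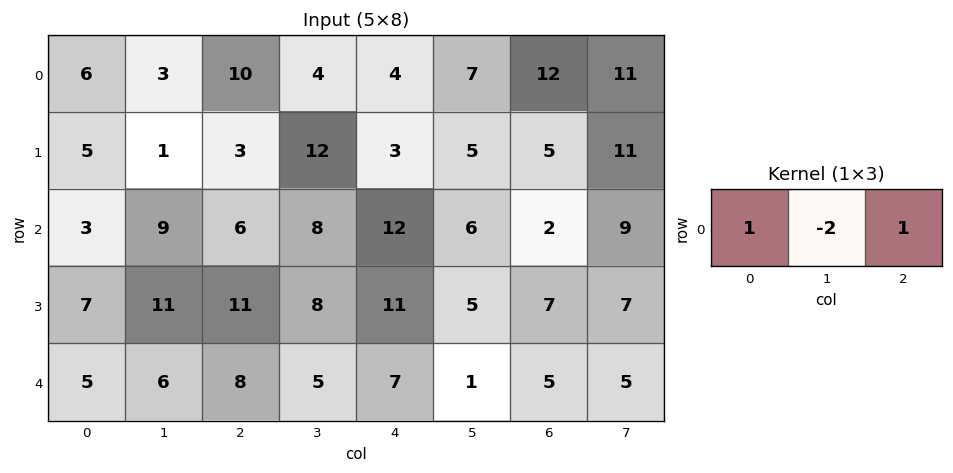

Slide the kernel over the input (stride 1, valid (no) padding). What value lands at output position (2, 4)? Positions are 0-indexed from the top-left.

The receptive field on the input at this output position is [12 6 2]. Elementwise product with the kernel and sum: 12·1 + 6·-2 + 2·1.

2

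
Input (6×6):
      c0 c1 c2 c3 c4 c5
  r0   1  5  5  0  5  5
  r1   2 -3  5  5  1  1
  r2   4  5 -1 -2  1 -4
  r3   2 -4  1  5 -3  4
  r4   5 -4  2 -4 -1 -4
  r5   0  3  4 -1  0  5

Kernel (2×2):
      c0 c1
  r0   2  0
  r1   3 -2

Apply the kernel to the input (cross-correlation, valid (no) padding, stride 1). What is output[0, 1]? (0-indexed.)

The receptive field on the input at this output position is [5 5 / -3 5]. Elementwise product with the kernel and sum: 5·2 + -3·3 + 5·-2.

-9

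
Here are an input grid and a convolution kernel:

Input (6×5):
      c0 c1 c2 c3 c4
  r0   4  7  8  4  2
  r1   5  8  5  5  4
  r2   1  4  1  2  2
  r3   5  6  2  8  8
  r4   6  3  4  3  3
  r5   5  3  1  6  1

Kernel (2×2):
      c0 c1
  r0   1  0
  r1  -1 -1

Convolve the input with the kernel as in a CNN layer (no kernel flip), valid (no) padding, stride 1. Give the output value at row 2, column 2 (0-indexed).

The receptive field on the input at this output position is [1 2 / 2 8]. Elementwise product with the kernel and sum: 1·1 + 2·-1 + 8·-1.

-9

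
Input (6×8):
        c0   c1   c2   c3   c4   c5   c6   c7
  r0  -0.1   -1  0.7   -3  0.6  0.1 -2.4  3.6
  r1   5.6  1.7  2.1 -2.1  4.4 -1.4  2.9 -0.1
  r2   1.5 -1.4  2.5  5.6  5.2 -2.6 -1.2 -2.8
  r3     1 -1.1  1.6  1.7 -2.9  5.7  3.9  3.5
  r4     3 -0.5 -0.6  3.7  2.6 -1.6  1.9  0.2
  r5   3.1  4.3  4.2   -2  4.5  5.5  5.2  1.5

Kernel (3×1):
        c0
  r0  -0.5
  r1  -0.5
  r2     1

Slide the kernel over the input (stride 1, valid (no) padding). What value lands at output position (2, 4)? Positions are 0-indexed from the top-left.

1.45

The receptive field on the input at this output position is [5.2 / -2.9 / 2.6]. Elementwise product with the kernel and sum: 5.2·-0.5 + -2.9·-0.5 + 2.6·1.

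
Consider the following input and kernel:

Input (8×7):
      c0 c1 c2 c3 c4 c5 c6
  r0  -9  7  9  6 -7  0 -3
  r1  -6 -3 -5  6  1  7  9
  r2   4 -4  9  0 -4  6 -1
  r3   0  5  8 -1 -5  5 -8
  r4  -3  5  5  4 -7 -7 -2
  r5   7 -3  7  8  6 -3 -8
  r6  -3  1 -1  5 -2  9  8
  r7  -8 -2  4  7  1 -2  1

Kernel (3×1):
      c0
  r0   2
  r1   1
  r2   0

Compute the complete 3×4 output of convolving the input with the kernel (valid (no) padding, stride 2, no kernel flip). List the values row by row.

-24 13 -13 3
8 26 -13 -10
1 17 -8 -12

Output[0,0]: The receptive field on the input at this output position is [-9 / -6 / 4]. Elementwise product with the kernel and sum: -9·2 + -6·1.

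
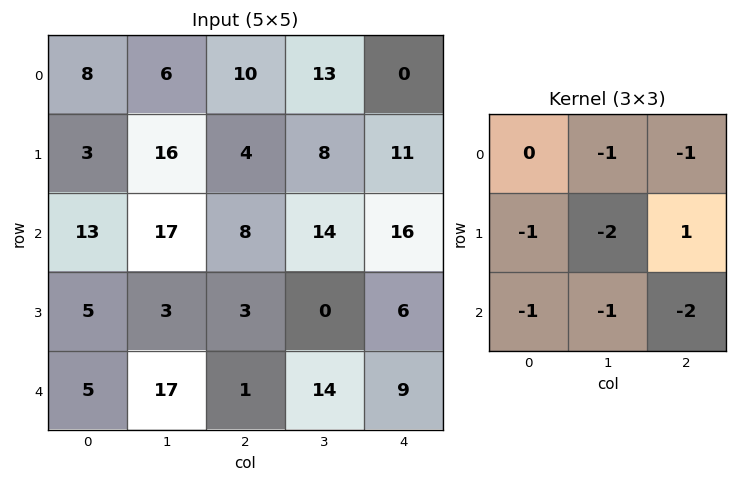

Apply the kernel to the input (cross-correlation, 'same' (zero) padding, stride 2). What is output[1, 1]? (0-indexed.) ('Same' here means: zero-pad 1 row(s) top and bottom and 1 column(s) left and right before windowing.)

-37

The receptive field on the zero-padded input at this output position is [16 4 8 / 17 8 14 / 3 3 0]. Elementwise product with the kernel and sum: 4·-1 + 8·-1 + 17·-1 + 8·-2 + 14·1 + 3·-1 + 3·-1 + 0·-2.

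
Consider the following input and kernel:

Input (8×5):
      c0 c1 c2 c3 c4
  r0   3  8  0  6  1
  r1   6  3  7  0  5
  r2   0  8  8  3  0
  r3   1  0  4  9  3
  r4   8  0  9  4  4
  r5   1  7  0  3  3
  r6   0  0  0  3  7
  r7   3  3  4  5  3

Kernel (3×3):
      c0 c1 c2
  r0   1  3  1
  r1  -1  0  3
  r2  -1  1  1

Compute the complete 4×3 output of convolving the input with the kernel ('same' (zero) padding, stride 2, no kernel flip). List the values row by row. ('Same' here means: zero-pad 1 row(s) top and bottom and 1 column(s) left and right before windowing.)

33 14 -1
46 38 6
11 29 14
16 25 7

Output[0,0]: The receptive field on the zero-padded input at this output position is [0 0 0 / 0 3 8 / 0 6 3]. Elementwise product with the kernel and sum: 0·1 + 0·3 + 0·1 + 0·-1 + 8·3 + 0·-1 + 6·1 + 3·1.
Output[0,1]: The receptive field on the zero-padded input at this output position is [0 0 0 / 8 0 6 / 3 7 0]. Elementwise product with the kernel and sum: 0·1 + 0·3 + 0·1 + 8·-1 + 6·3 + 3·-1 + 7·1 + 0·1.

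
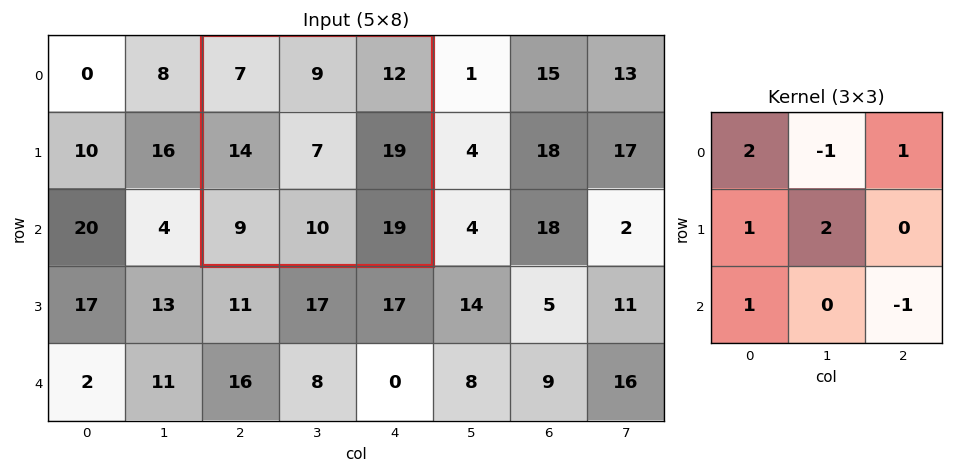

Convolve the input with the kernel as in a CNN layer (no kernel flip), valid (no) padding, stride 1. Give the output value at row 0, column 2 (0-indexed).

35

The receptive field on the input at this output position is [7 9 12 / 14 7 19 / 9 10 19]. Elementwise product with the kernel and sum: 7·2 + 9·-1 + 12·1 + 14·1 + 7·2 + 9·1 + 19·-1.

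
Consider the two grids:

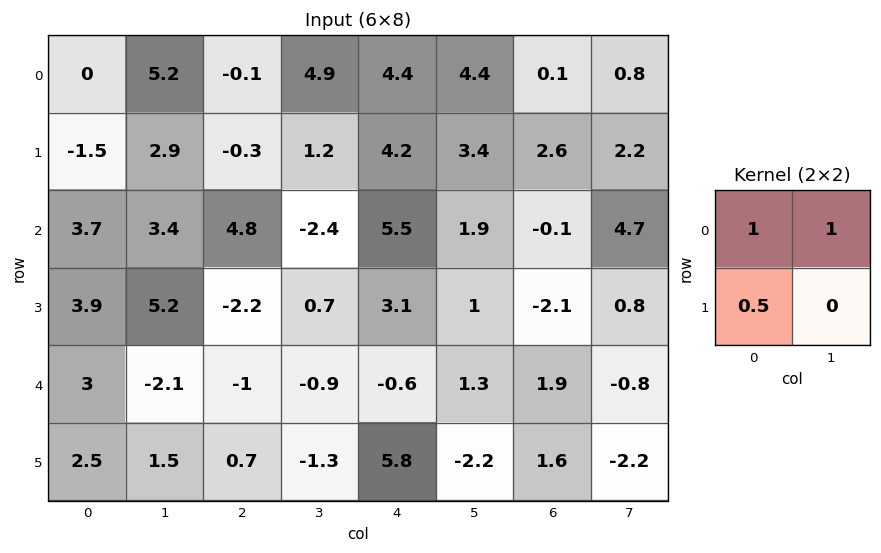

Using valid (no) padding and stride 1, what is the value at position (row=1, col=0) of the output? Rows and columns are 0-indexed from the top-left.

3.25

The receptive field on the input at this output position is [-1.5 2.9 / 3.7 3.4]. Elementwise product with the kernel and sum: -1.5·1 + 2.9·1 + 3.7·0.5.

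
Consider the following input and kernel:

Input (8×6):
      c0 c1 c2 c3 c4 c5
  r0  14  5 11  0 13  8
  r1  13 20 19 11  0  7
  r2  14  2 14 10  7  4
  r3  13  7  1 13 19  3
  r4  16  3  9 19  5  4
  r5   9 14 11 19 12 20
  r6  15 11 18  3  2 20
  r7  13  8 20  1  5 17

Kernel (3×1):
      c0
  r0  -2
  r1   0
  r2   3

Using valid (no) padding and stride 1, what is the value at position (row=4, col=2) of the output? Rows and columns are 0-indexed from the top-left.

36

The receptive field on the input at this output position is [9 / 11 / 18]. Elementwise product with the kernel and sum: 9·-2 + 18·3.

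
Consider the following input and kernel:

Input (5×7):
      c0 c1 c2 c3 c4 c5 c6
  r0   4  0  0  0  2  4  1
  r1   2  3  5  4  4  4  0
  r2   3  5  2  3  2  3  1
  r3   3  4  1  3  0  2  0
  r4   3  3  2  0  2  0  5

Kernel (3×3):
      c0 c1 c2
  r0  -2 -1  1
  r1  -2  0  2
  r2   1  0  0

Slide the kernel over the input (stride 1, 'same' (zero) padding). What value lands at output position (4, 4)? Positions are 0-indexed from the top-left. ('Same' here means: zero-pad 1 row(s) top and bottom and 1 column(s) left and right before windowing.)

The receptive field on the zero-padded input at this output position is [3 0 2 / 0 2 0 / 0 0 0]. Elementwise product with the kernel and sum: 3·-2 + 0·-1 + 2·1 + 0·-2 + 0·2 + 0·1.

-4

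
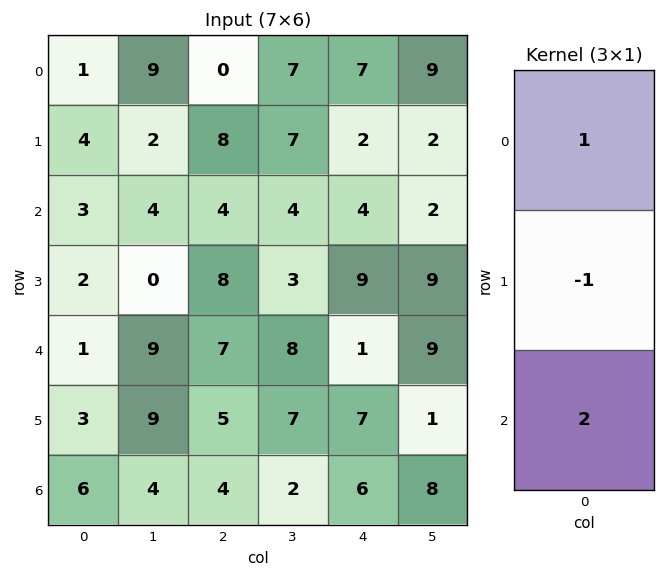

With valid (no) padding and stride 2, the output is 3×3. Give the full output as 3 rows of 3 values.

3 0 13
3 10 -3
10 10 6

Output[0,0]: The receptive field on the input at this output position is [1 / 4 / 3]. Elementwise product with the kernel and sum: 1·1 + 4·-1 + 3·2.
Output[0,1]: The receptive field on the input at this output position is [0 / 8 / 4]. Elementwise product with the kernel and sum: 0·1 + 8·-1 + 4·2.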